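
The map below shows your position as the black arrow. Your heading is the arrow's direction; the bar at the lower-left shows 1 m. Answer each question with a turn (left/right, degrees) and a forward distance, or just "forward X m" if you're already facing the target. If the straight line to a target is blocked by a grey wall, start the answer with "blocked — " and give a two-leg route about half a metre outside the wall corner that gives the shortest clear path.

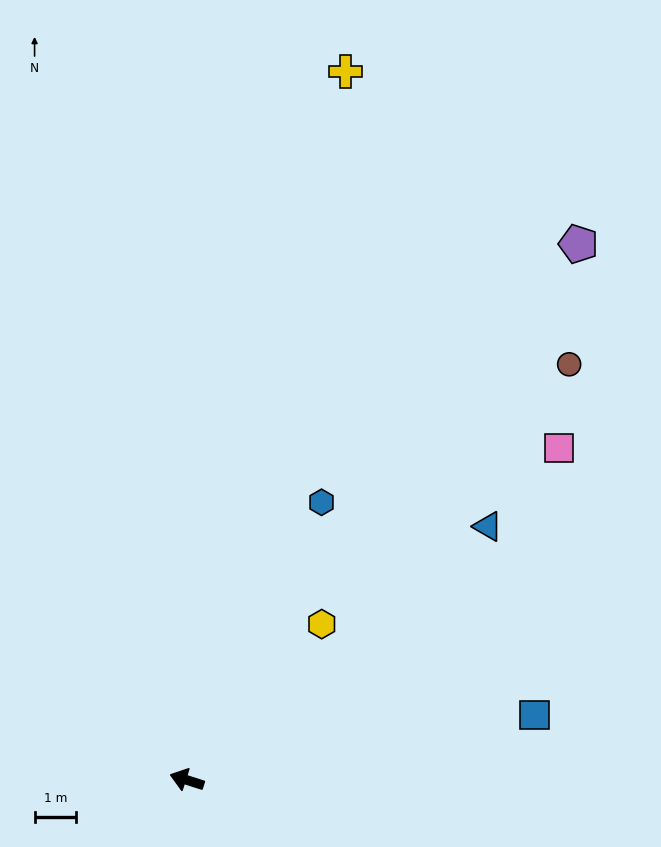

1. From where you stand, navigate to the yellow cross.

turn right 85°, forward 17.5 m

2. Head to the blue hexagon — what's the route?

turn right 98°, forward 7.4 m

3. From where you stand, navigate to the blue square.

turn right 152°, forward 8.5 m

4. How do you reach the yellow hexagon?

turn right 113°, forward 5.0 m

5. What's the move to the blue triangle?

turn right 122°, forward 9.5 m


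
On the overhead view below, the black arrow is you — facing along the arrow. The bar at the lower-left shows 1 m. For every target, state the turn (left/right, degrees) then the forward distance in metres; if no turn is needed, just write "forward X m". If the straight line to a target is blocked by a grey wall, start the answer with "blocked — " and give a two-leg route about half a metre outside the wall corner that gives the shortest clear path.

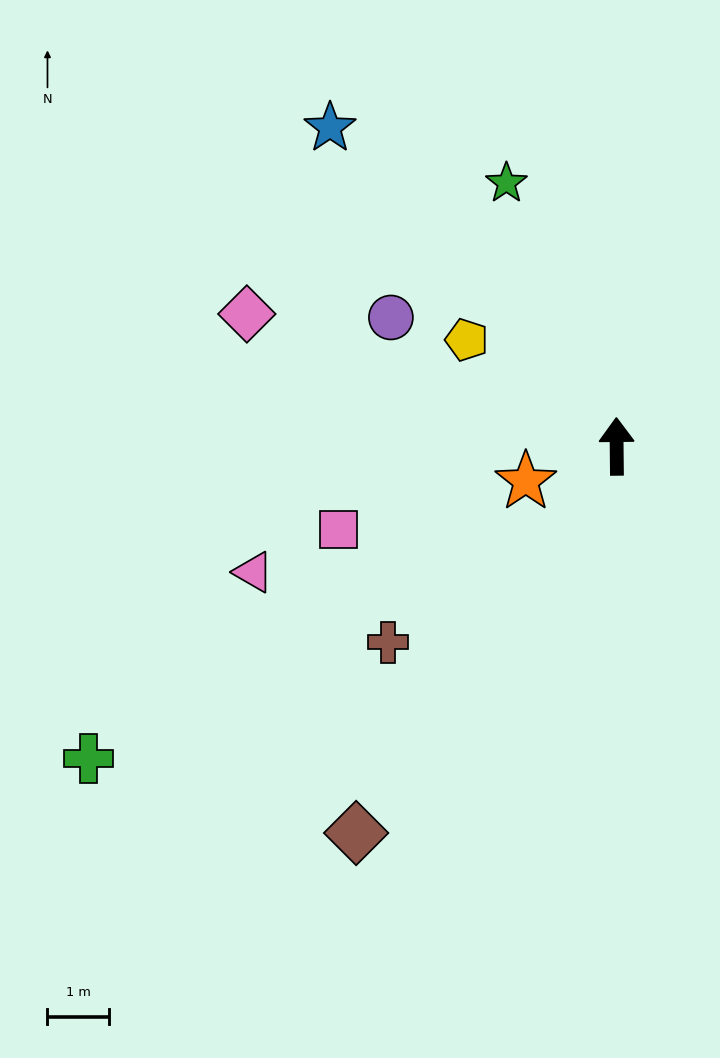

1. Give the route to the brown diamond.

turn left 145°, forward 7.5 m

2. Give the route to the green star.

turn left 22°, forward 4.6 m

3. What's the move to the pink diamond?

turn left 70°, forward 6.3 m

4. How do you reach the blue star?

turn left 41°, forward 6.9 m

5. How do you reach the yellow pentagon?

turn left 54°, forward 3.0 m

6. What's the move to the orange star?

turn left 110°, forward 1.6 m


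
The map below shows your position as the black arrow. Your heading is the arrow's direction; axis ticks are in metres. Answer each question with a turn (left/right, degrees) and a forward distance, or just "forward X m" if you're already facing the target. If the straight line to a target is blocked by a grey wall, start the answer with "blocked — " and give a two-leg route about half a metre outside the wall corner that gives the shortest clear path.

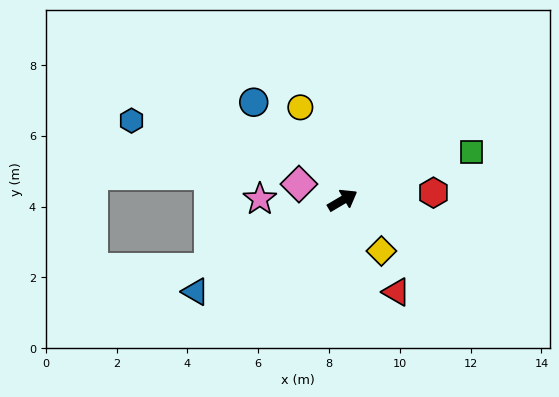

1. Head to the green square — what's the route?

turn right 10°, forward 3.9 m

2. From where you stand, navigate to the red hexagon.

turn right 26°, forward 2.6 m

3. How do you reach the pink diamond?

turn left 129°, forward 1.3 m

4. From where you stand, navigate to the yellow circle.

turn left 84°, forward 2.9 m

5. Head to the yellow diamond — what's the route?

turn right 83°, forward 1.8 m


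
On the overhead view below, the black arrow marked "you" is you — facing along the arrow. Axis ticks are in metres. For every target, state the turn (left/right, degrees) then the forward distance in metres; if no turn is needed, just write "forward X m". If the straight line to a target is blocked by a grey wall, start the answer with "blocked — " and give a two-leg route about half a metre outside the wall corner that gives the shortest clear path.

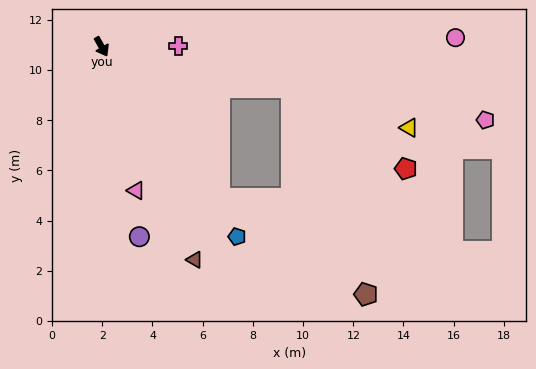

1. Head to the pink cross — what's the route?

turn left 61°, forward 3.1 m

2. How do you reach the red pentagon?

blocked — turn left 48°, forward 7.7 m, then turn right 23°, forward 5.6 m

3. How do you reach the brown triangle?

turn right 6°, forward 9.3 m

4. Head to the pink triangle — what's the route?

turn right 16°, forward 5.9 m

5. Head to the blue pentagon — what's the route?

turn left 6°, forward 9.3 m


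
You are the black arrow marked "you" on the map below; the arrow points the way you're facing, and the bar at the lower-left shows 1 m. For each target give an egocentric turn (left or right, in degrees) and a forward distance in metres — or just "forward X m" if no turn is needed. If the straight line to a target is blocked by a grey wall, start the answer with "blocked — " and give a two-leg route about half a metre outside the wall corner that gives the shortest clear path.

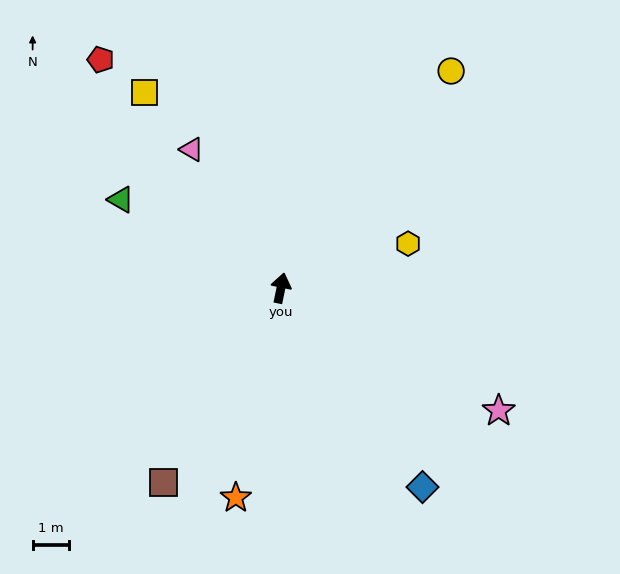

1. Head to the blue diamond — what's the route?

turn right 133°, forward 6.7 m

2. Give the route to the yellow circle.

turn right 26°, forward 7.5 m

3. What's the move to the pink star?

turn right 108°, forward 6.8 m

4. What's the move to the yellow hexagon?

turn right 59°, forward 3.7 m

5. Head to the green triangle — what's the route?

turn left 73°, forward 5.0 m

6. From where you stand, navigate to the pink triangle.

turn left 44°, forward 4.5 m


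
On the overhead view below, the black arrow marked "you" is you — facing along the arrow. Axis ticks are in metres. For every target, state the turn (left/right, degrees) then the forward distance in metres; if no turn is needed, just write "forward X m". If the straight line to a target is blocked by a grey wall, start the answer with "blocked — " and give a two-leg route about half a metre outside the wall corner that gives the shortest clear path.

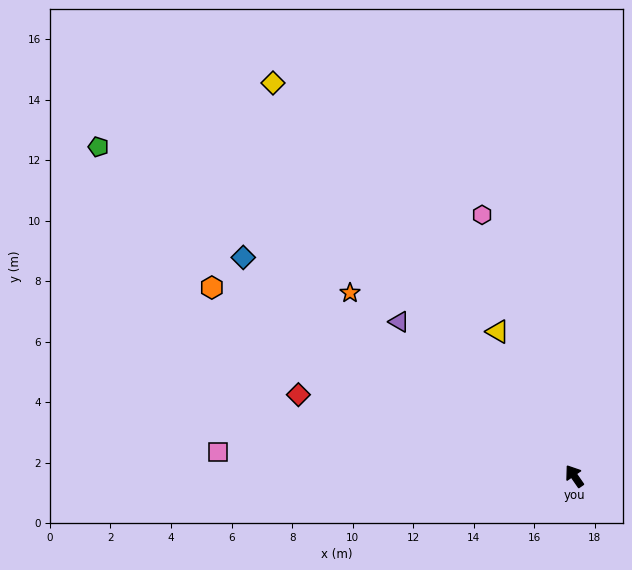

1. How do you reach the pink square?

turn left 51°, forward 11.8 m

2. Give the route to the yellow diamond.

turn left 3°, forward 16.4 m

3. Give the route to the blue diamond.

turn left 22°, forward 13.1 m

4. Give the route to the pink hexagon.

turn right 15°, forward 9.2 m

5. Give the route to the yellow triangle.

turn right 7°, forward 5.4 m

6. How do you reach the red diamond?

turn left 39°, forward 9.5 m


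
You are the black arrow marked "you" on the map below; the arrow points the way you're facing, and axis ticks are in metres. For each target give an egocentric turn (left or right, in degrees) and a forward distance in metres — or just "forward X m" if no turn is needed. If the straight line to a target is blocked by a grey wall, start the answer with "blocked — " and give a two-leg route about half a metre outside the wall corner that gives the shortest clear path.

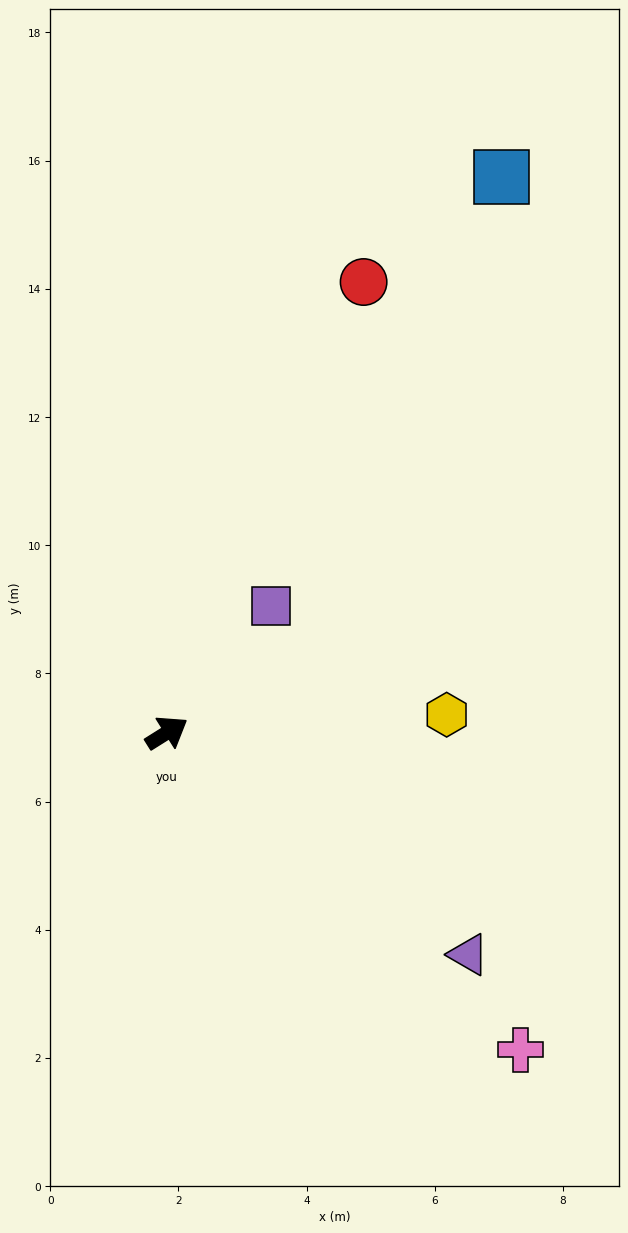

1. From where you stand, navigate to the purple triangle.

turn right 68°, forward 5.8 m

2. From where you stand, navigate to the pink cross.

turn right 74°, forward 7.4 m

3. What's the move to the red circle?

turn left 34°, forward 7.7 m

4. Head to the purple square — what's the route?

turn left 18°, forward 2.6 m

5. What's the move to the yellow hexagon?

turn right 28°, forward 4.4 m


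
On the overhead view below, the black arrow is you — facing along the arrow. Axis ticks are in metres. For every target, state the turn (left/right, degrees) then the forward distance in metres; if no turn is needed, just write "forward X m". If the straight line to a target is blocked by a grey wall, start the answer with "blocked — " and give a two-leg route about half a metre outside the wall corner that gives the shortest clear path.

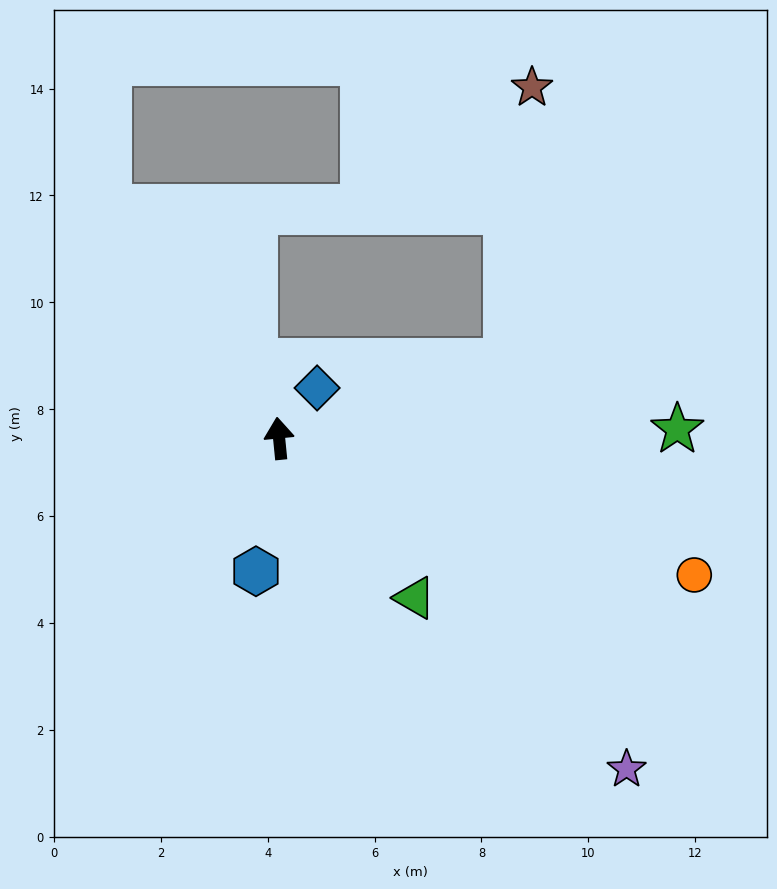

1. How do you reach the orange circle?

turn right 114°, forward 8.2 m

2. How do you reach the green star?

turn right 94°, forward 7.5 m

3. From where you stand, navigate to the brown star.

blocked — turn right 77°, forward 4.5 m, then turn left 66°, forward 5.1 m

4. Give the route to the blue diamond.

turn right 43°, forward 1.2 m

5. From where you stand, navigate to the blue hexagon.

turn left 164°, forward 2.5 m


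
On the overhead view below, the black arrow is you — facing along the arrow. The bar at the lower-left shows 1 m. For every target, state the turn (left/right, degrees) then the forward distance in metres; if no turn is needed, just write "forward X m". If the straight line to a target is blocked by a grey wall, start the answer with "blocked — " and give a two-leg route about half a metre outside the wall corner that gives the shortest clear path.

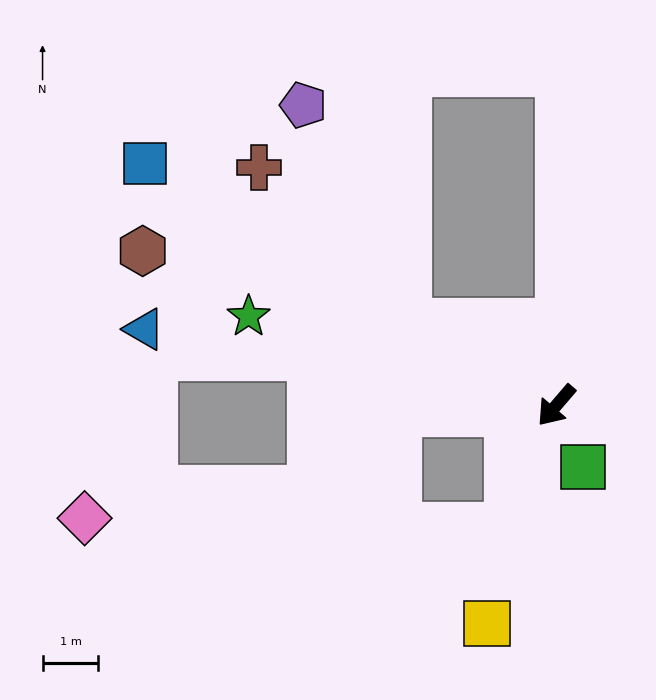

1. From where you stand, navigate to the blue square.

turn right 80°, forward 8.5 m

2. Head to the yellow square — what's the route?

turn left 23°, forward 4.1 m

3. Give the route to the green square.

turn left 64°, forward 1.2 m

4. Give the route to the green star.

turn right 66°, forward 5.7 m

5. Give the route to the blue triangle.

turn right 60°, forward 7.5 m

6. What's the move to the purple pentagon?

blocked — turn right 79°, forward 3.1 m, then turn right 35°, forward 4.3 m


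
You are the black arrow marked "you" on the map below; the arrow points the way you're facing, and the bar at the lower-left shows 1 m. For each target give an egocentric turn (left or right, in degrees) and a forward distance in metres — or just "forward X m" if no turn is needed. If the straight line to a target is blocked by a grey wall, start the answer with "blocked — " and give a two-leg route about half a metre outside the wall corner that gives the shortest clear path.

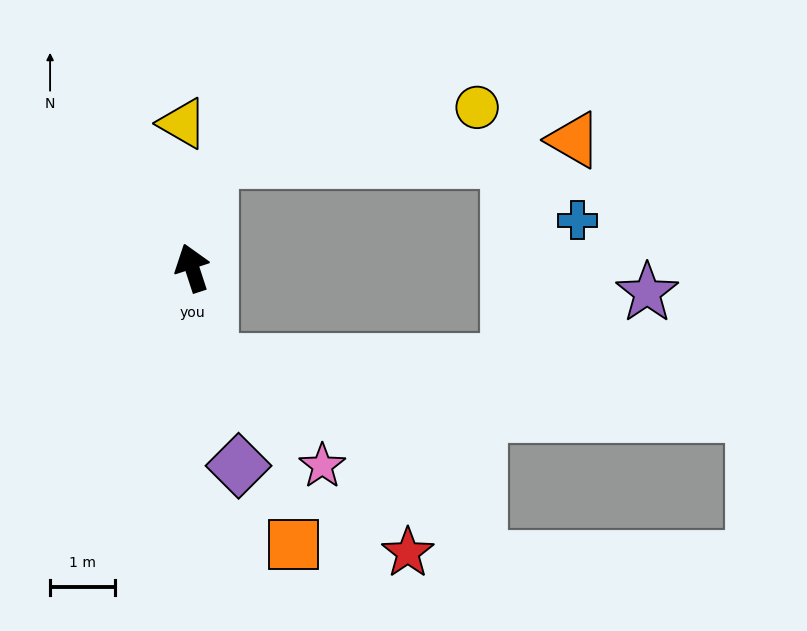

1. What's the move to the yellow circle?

blocked — turn right 28°, forward 1.7 m, then turn right 69°, forward 4.2 m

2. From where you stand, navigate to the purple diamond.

turn left 175°, forward 3.1 m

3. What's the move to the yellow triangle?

turn right 14°, forward 2.2 m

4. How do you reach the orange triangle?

blocked — turn right 28°, forward 1.7 m, then turn right 77°, forward 5.6 m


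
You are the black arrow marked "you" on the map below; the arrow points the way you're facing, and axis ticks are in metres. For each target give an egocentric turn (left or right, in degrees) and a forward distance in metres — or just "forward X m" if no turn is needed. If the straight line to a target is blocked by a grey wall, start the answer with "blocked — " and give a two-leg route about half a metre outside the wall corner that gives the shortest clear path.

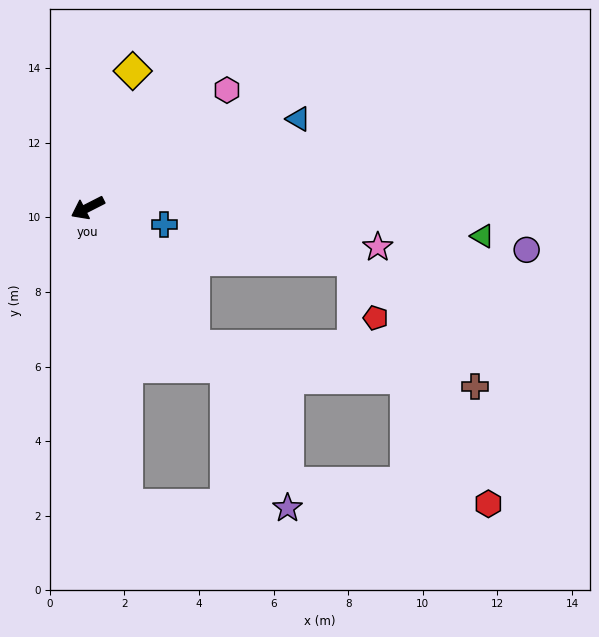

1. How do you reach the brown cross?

blocked — turn left 101°, forward 4.7 m, then turn left 44°, forward 7.6 m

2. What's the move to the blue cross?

turn left 141°, forward 2.1 m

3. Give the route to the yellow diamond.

turn right 135°, forward 3.9 m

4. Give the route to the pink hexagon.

turn right 167°, forward 4.9 m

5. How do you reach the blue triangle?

turn left 176°, forward 6.1 m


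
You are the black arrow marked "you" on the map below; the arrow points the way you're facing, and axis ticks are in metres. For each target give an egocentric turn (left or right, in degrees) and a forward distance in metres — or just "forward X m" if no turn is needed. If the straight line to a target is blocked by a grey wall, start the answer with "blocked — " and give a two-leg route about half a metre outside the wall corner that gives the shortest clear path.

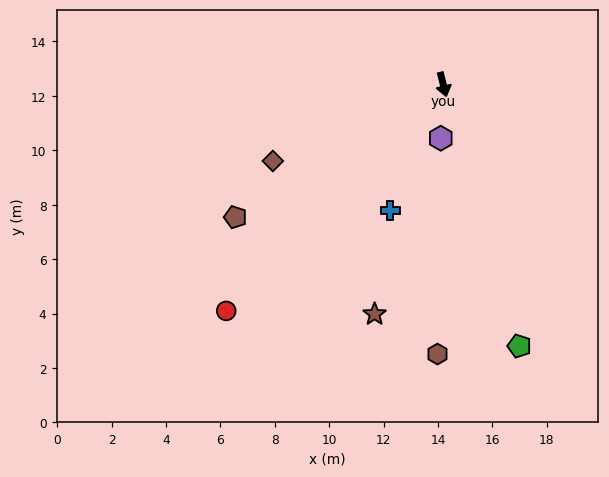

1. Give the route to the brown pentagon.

turn right 71°, forward 9.1 m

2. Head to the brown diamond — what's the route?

turn right 80°, forward 6.9 m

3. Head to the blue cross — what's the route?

turn right 37°, forward 5.0 m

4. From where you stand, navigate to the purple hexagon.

turn right 17°, forward 2.0 m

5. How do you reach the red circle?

turn right 58°, forward 11.5 m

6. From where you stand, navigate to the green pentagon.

turn left 2°, forward 10.0 m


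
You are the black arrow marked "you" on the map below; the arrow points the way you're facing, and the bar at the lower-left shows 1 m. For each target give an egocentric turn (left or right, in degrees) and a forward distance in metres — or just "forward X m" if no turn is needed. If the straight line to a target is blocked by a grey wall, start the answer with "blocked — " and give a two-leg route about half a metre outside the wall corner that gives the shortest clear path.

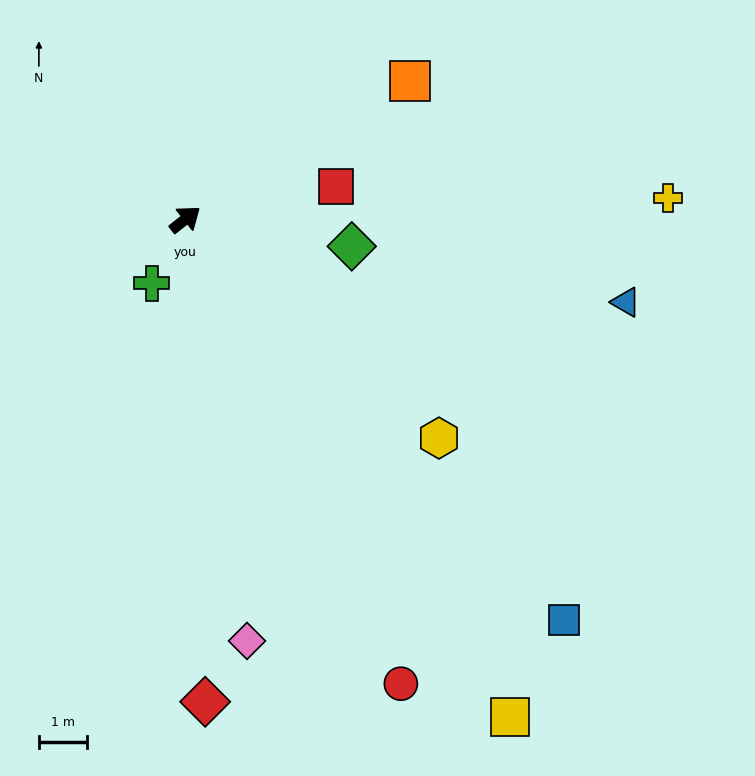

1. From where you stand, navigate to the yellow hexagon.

turn right 79°, forward 7.0 m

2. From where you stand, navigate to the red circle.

turn right 103°, forward 10.6 m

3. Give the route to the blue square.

turn right 85°, forward 11.5 m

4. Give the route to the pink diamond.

turn right 120°, forward 8.8 m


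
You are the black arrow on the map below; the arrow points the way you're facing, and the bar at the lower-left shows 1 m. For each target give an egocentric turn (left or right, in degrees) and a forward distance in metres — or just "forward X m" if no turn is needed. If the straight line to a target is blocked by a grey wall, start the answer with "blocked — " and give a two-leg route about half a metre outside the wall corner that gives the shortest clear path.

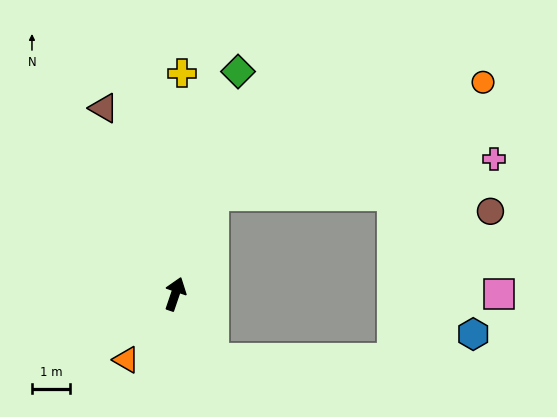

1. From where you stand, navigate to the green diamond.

turn left 3°, forward 6.1 m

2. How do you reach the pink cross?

blocked — turn right 2°, forward 2.8 m, then turn right 62°, forward 7.5 m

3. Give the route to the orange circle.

blocked — turn right 2°, forward 2.8 m, then turn right 47°, forward 7.7 m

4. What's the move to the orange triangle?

turn left 162°, forward 2.2 m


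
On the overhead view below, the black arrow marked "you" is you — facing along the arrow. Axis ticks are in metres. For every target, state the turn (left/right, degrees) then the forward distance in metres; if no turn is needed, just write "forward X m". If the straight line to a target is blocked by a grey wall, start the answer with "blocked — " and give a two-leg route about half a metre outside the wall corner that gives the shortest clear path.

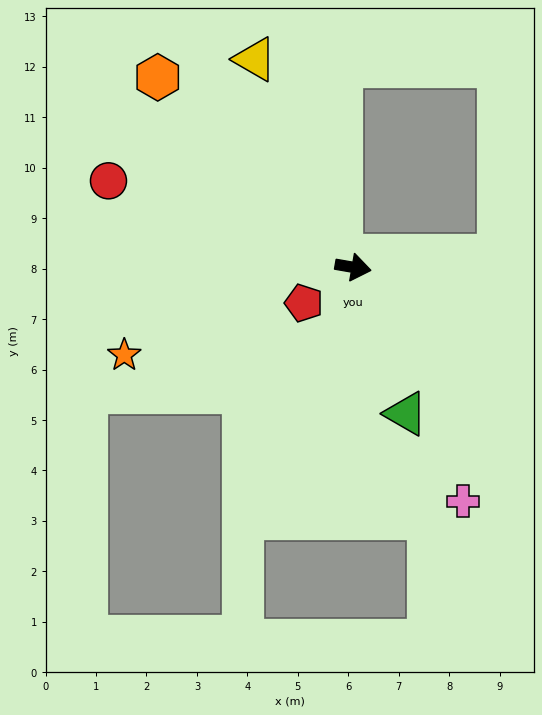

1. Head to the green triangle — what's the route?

turn right 60°, forward 3.1 m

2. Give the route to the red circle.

turn left 170°, forward 5.1 m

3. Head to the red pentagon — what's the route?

turn right 134°, forward 1.2 m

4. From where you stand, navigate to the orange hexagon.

turn left 146°, forward 5.4 m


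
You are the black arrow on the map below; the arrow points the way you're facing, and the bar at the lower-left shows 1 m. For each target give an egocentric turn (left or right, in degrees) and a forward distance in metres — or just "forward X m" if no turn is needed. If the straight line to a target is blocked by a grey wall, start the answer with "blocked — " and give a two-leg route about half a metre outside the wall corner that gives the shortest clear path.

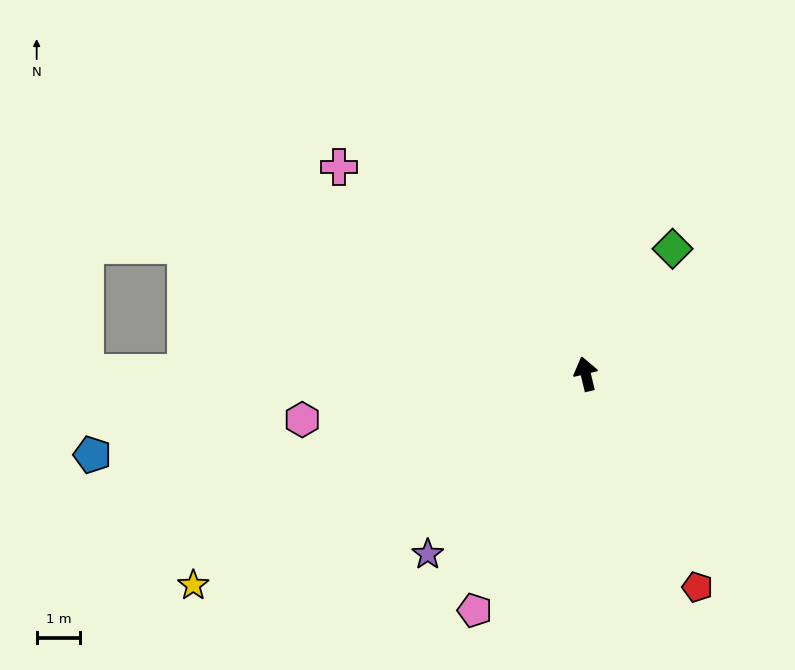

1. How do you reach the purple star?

turn left 125°, forward 5.5 m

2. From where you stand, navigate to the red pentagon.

turn right 166°, forward 5.5 m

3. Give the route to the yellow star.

turn left 105°, forward 10.3 m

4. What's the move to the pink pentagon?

turn left 141°, forward 6.0 m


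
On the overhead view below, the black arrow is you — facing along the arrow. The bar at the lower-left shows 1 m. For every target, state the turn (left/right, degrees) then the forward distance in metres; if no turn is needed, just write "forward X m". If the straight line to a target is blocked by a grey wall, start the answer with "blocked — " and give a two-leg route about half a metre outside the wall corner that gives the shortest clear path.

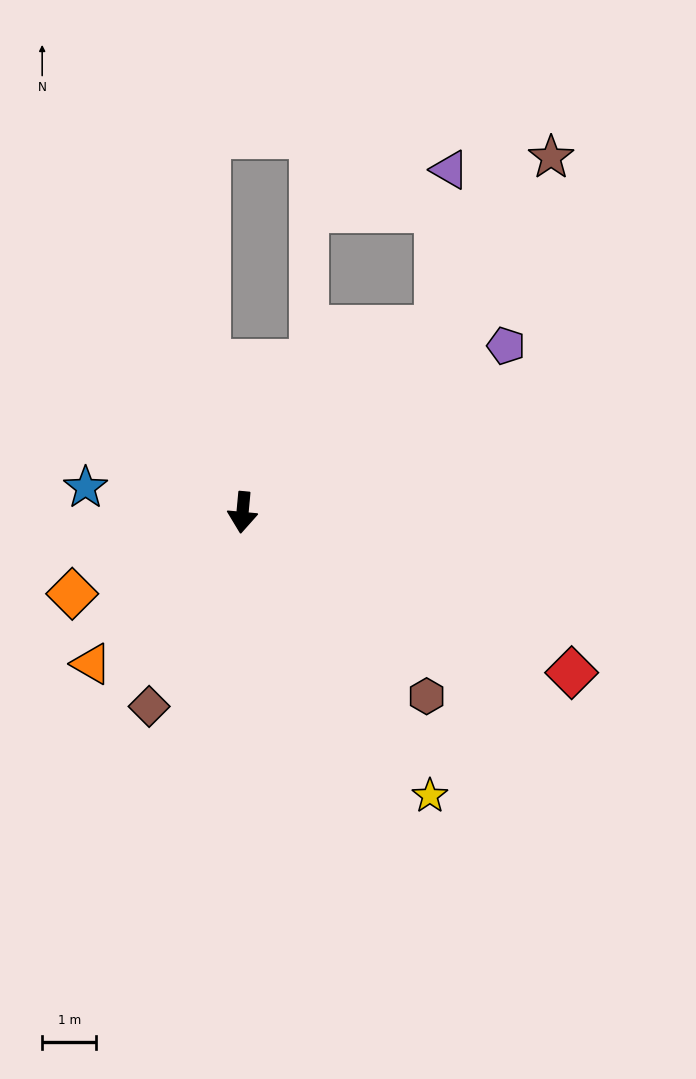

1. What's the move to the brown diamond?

turn right 20°, forward 4.0 m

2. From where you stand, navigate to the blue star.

turn right 94°, forward 2.9 m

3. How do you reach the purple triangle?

blocked — turn left 139°, forward 4.9 m, then turn left 42°, forward 2.9 m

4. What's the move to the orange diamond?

turn right 59°, forward 3.5 m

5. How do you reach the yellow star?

turn left 39°, forward 6.3 m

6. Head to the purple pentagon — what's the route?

turn left 128°, forward 5.7 m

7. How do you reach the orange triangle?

turn right 40°, forward 3.9 m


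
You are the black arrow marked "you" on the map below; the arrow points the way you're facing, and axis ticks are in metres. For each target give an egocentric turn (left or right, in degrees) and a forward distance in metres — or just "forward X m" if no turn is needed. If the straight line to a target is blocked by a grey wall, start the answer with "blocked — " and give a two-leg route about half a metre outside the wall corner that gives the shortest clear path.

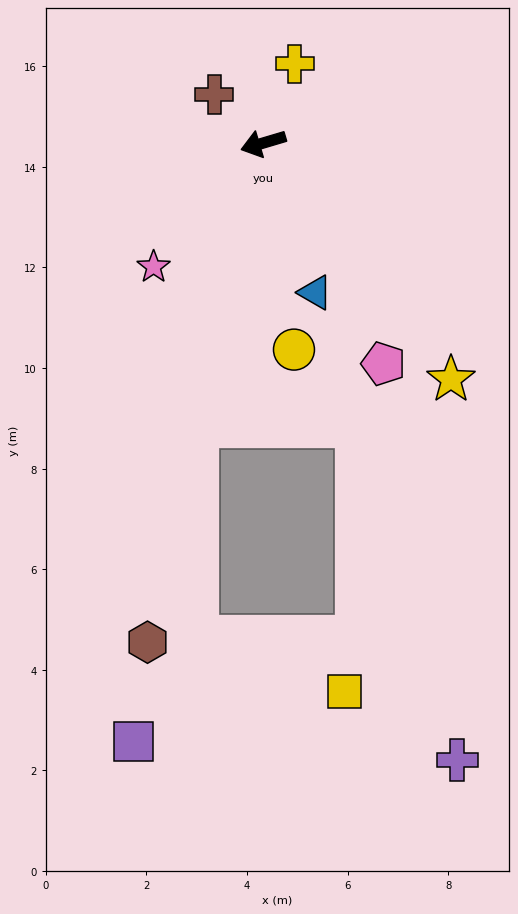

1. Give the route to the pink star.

turn left 32°, forward 3.3 m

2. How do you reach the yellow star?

turn left 112°, forward 6.0 m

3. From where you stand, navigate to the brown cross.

turn right 61°, forward 1.4 m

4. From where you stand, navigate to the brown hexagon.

turn left 60°, forward 10.2 m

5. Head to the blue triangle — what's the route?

turn left 93°, forward 3.1 m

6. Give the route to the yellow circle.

turn left 82°, forward 4.2 m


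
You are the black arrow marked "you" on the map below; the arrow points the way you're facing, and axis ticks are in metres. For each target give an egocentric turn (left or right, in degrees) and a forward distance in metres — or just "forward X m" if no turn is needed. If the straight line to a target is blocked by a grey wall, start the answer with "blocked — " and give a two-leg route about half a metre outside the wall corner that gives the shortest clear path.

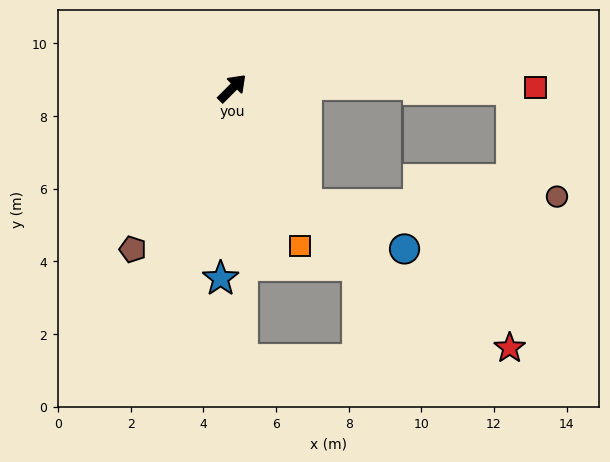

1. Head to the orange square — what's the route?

turn right 112°, forward 4.7 m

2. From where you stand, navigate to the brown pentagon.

turn right 167°, forward 5.2 m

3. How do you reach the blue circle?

blocked — turn right 102°, forward 3.8 m, then turn left 32°, forward 3.0 m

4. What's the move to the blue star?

turn right 138°, forward 5.2 m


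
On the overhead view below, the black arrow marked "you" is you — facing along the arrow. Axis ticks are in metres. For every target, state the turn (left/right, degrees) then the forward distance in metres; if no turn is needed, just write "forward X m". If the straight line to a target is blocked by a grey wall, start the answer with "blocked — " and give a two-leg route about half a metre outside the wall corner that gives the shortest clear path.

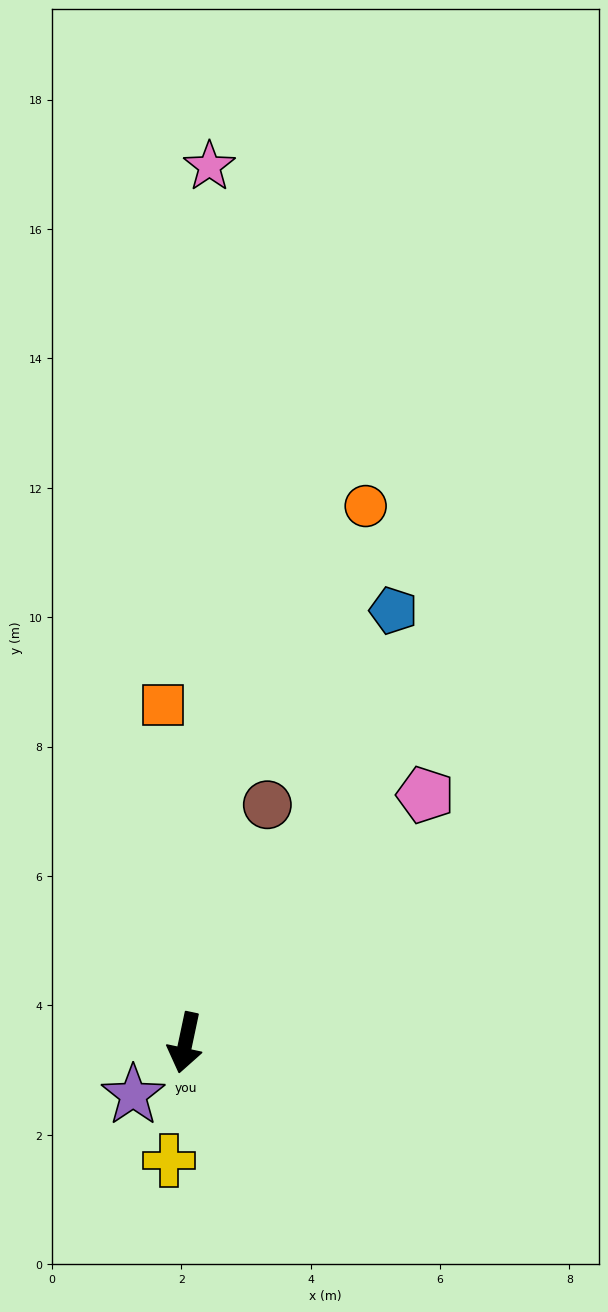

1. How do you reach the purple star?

turn right 33°, forward 1.1 m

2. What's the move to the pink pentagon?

turn left 148°, forward 5.3 m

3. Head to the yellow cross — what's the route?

turn left 4°, forward 1.8 m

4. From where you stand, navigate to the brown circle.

turn left 173°, forward 3.9 m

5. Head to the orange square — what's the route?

turn right 164°, forward 5.2 m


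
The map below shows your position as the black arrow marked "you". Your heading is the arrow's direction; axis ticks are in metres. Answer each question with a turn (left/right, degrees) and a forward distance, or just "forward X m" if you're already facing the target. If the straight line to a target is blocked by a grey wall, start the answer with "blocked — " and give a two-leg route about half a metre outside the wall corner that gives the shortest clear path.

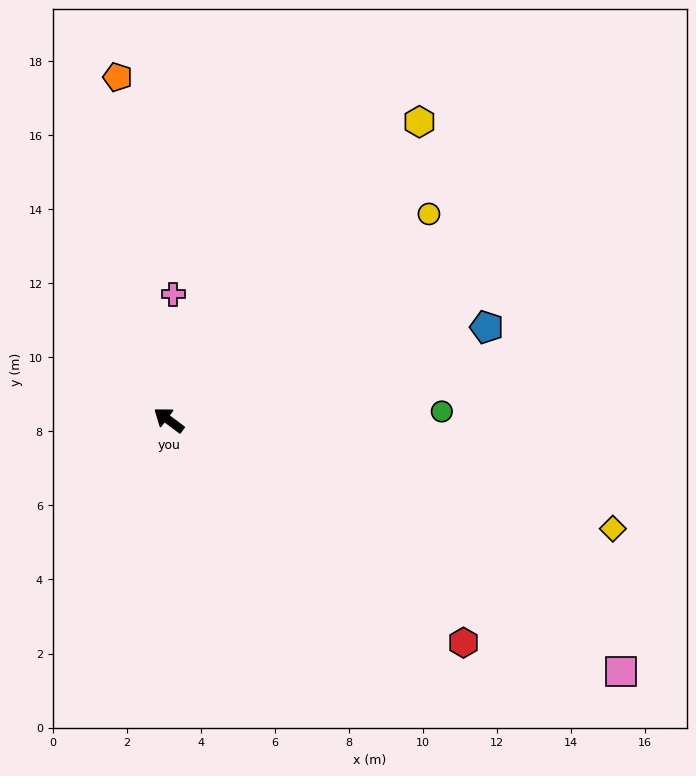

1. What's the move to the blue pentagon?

turn right 127°, forward 8.9 m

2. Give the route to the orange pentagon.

turn right 45°, forward 9.4 m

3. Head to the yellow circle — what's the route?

turn right 105°, forward 9.0 m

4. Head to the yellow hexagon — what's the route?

turn right 93°, forward 10.5 m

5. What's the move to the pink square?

turn right 172°, forward 14.0 m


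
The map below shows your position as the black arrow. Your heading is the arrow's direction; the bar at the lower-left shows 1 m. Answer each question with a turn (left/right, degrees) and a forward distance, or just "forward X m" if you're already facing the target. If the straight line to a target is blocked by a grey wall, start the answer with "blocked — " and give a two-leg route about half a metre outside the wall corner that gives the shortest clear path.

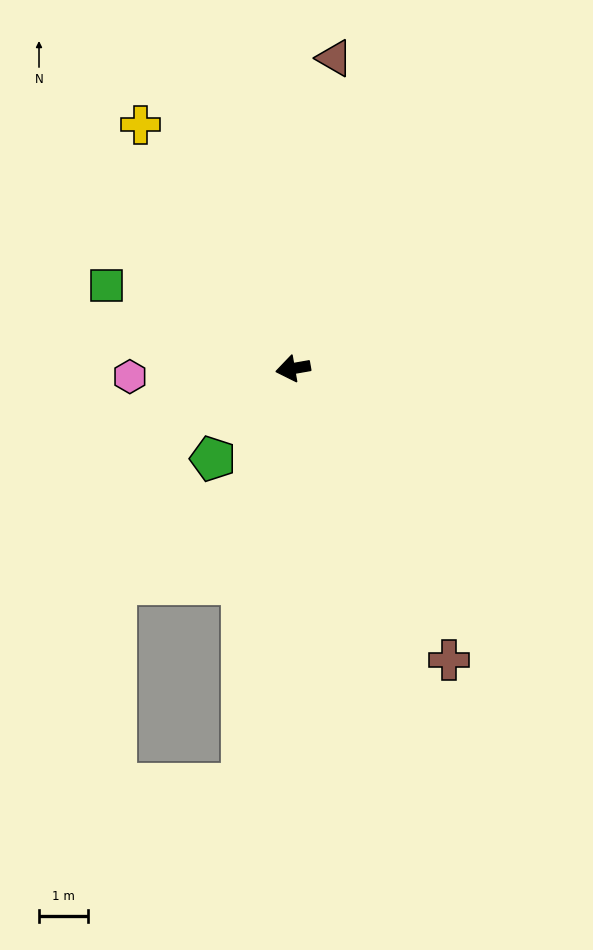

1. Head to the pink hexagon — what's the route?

turn right 7°, forward 3.3 m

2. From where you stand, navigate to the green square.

turn right 34°, forward 4.2 m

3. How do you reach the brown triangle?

turn right 108°, forward 6.4 m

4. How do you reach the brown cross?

turn left 108°, forward 6.7 m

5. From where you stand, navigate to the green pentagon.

turn left 38°, forward 2.5 m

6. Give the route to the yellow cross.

turn right 68°, forward 5.9 m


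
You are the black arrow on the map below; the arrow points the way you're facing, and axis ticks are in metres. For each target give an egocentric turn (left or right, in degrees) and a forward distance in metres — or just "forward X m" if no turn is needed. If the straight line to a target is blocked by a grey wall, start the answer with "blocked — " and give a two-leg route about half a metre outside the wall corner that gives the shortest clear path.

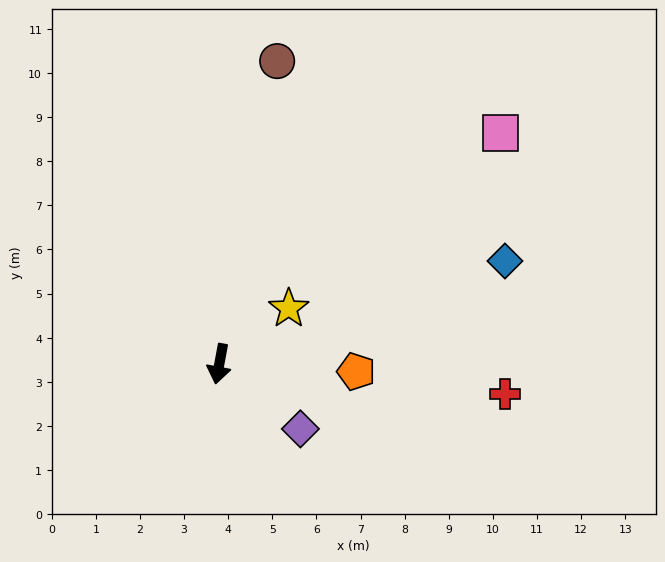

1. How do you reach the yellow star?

turn left 139°, forward 2.0 m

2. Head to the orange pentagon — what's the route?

turn left 97°, forward 3.1 m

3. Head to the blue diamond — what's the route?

turn left 120°, forward 6.9 m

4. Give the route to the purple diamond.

turn left 62°, forward 2.4 m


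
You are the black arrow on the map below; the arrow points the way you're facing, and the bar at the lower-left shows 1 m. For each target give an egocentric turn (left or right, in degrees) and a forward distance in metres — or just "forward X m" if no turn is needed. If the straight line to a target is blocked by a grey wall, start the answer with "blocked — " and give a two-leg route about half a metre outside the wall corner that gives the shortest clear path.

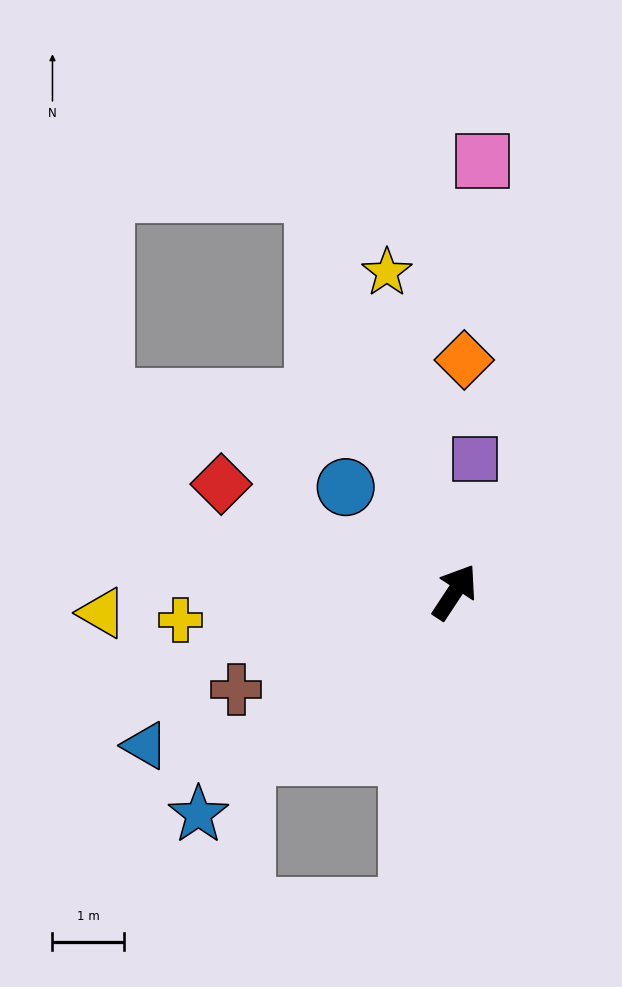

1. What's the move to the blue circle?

turn left 79°, forward 2.1 m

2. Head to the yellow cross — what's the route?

turn left 129°, forward 3.8 m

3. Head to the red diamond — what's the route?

turn left 99°, forward 3.6 m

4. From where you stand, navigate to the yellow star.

turn left 45°, forward 4.5 m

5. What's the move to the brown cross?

turn left 147°, forward 3.3 m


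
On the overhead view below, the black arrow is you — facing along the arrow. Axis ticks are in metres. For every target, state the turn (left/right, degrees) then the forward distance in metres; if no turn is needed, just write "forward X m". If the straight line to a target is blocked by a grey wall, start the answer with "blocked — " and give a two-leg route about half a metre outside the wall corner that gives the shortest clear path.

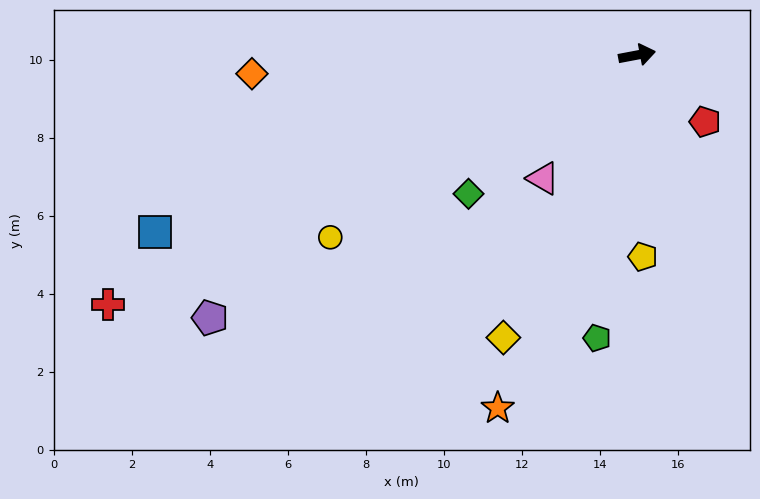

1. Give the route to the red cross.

turn right 165°, forward 15.0 m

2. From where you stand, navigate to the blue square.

turn right 171°, forward 13.2 m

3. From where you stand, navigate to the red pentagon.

turn right 55°, forward 2.4 m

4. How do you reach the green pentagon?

turn right 109°, forward 7.3 m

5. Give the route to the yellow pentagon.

turn right 99°, forward 5.2 m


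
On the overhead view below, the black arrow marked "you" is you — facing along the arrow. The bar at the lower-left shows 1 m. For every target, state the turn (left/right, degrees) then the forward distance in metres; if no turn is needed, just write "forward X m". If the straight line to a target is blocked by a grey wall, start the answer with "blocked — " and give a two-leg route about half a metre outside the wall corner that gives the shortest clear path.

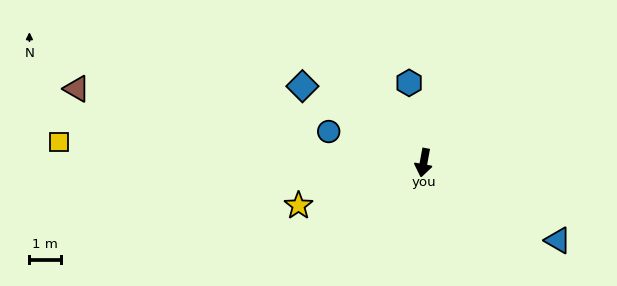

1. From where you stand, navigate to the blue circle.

turn right 98°, forward 3.2 m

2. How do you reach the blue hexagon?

turn right 159°, forward 2.6 m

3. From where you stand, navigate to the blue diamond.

turn right 112°, forward 4.6 m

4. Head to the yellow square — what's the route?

turn right 83°, forward 11.7 m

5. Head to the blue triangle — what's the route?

turn left 70°, forward 5.0 m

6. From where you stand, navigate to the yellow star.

turn right 61°, forward 4.2 m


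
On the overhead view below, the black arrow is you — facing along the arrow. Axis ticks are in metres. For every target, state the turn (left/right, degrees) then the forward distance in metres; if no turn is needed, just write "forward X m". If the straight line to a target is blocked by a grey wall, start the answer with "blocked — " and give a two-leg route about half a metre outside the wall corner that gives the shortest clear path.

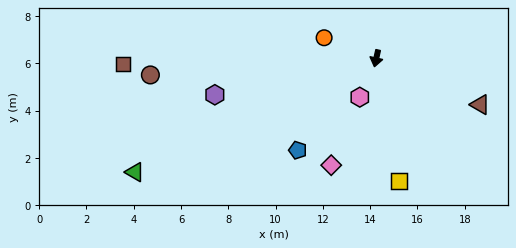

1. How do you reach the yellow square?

turn left 23°, forward 5.3 m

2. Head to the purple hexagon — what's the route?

turn right 65°, forward 7.0 m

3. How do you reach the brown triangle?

turn left 78°, forward 4.8 m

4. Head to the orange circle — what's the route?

turn right 99°, forward 2.4 m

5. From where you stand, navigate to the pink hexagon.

turn right 11°, forward 1.8 m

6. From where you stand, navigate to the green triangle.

turn right 52°, forward 11.3 m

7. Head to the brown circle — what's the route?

turn right 73°, forward 9.6 m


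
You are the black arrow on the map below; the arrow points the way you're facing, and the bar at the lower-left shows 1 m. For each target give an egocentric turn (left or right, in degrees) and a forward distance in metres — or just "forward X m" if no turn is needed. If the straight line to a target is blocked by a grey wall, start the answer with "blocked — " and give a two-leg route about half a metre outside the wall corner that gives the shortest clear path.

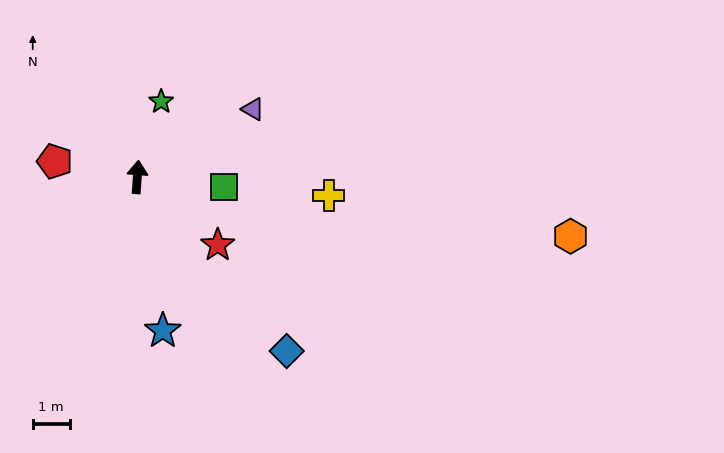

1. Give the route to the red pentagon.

turn left 83°, forward 2.3 m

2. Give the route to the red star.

turn right 126°, forward 2.9 m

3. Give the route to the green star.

turn right 13°, forward 2.1 m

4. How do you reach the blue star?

turn right 166°, forward 4.2 m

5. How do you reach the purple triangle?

turn right 56°, forward 3.6 m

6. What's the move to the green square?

turn right 92°, forward 2.4 m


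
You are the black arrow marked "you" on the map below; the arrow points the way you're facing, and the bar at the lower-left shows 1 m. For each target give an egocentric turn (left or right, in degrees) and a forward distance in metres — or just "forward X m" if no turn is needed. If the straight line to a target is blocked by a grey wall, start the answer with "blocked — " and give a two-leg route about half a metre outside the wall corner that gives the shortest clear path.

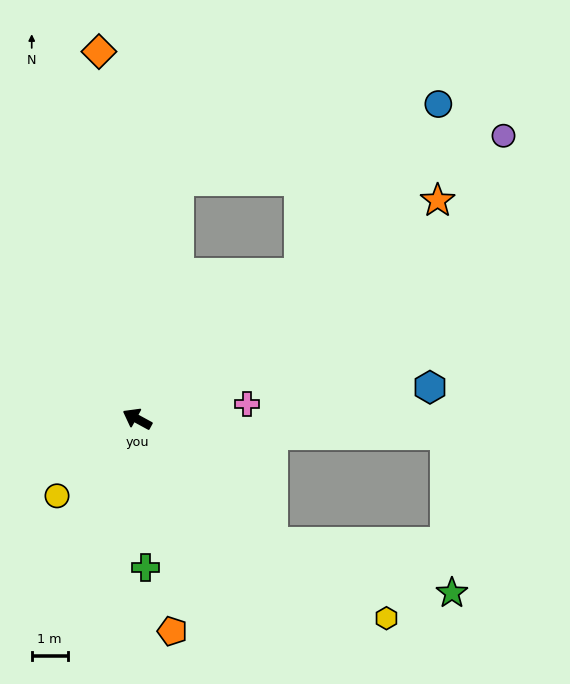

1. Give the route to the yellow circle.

turn left 72°, forward 3.1 m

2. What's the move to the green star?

blocked — turn left 166°, forward 5.1 m, then turn left 27°, forward 5.2 m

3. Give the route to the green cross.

turn left 122°, forward 4.1 m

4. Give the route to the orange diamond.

turn right 55°, forward 10.3 m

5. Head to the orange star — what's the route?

turn right 115°, forward 10.3 m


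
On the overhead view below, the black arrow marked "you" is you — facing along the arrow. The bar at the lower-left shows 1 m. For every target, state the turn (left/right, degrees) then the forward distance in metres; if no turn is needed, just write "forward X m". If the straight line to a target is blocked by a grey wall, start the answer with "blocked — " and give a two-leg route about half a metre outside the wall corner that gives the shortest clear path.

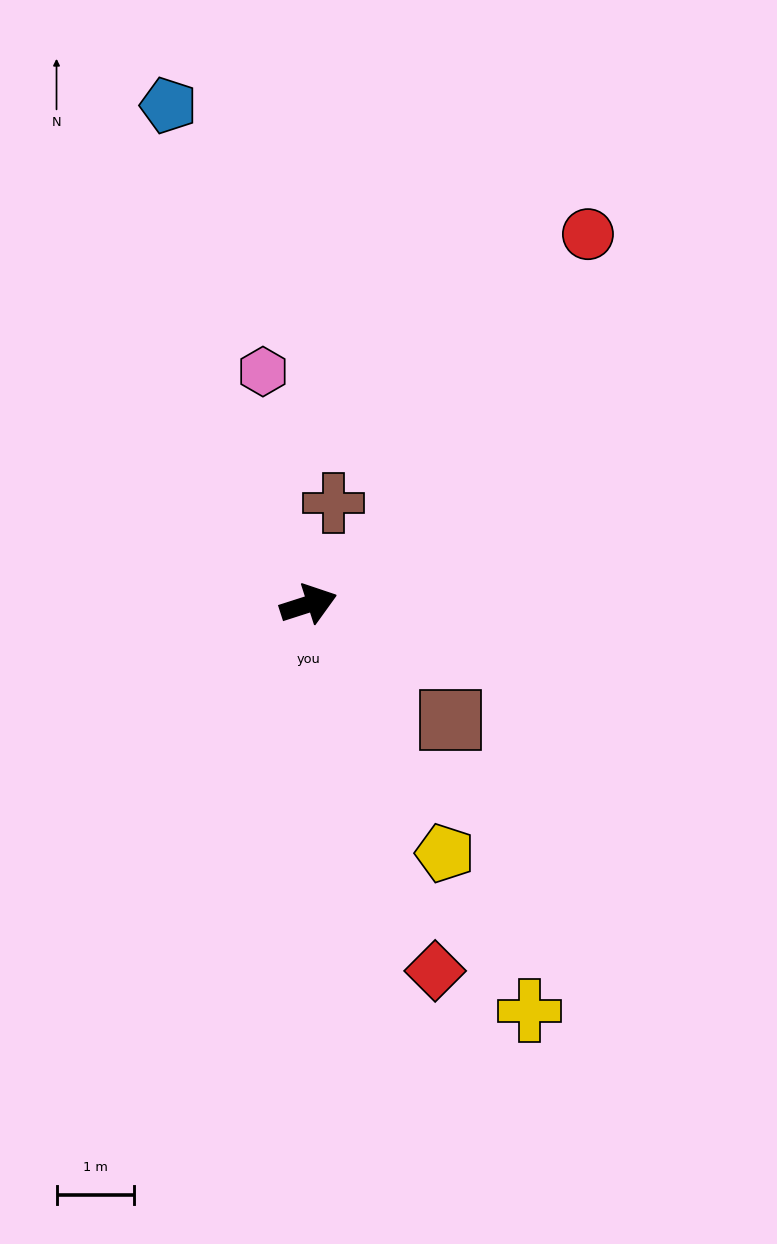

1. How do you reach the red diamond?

turn right 89°, forward 5.0 m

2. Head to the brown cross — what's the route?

turn left 58°, forward 1.4 m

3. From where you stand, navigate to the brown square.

turn right 57°, forward 2.4 m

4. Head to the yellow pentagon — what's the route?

turn right 79°, forward 3.7 m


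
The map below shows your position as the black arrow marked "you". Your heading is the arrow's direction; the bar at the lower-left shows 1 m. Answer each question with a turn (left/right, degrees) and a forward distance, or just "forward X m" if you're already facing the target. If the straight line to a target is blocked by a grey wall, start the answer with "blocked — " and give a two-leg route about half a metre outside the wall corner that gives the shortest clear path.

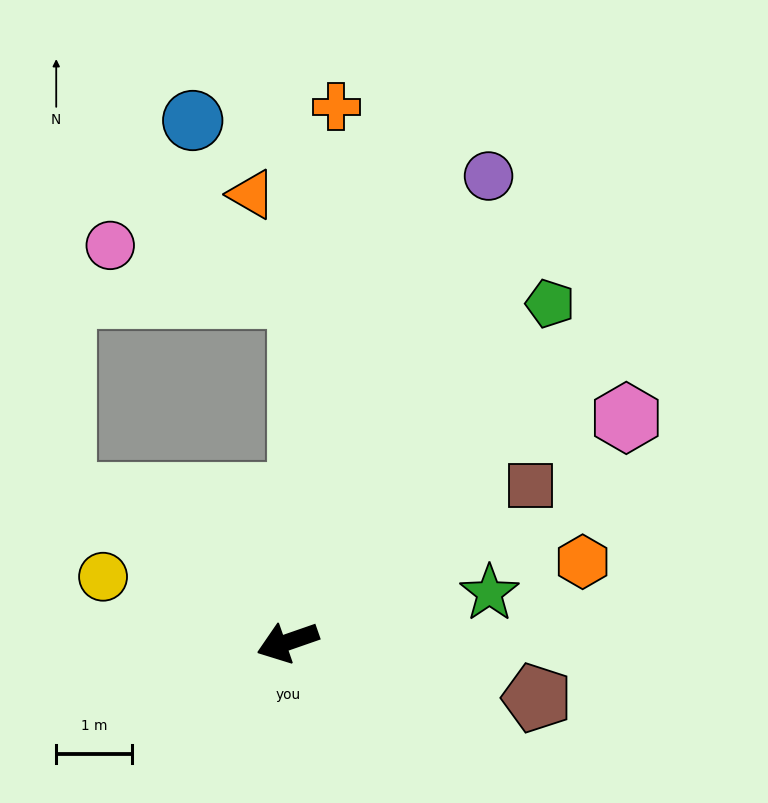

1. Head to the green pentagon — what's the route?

turn right 147°, forward 5.7 m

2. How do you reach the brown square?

turn right 166°, forward 3.8 m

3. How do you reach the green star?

turn left 175°, forward 2.8 m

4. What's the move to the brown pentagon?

turn left 148°, forward 3.4 m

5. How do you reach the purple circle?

turn right 133°, forward 6.7 m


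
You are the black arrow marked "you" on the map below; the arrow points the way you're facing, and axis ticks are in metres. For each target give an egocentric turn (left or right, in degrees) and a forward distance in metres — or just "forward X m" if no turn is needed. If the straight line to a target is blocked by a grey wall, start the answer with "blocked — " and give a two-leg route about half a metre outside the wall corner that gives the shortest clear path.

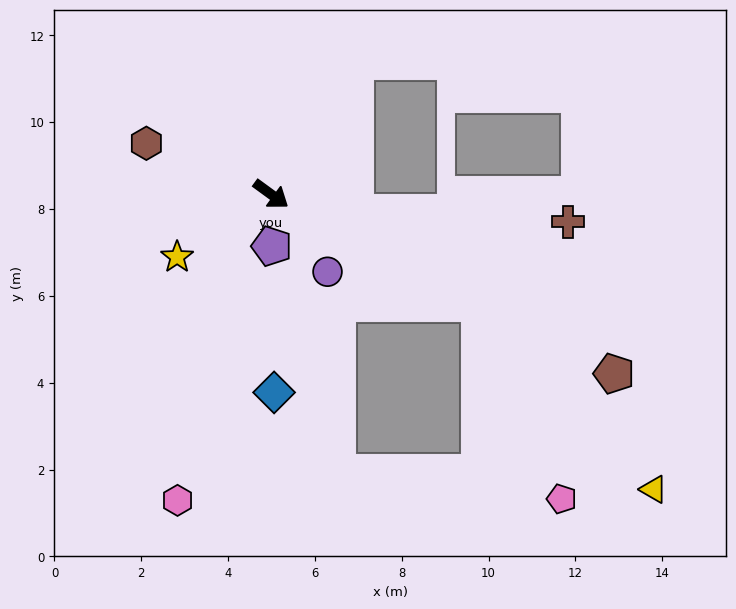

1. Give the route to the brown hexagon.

turn right 166°, forward 3.1 m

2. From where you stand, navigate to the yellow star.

turn right 110°, forward 2.6 m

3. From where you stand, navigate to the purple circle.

turn right 18°, forward 2.2 m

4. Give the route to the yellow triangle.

blocked — turn left 8°, forward 5.4 m, then turn right 19°, forward 5.9 m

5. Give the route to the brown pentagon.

turn left 9°, forward 8.9 m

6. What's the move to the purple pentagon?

turn right 53°, forward 1.2 m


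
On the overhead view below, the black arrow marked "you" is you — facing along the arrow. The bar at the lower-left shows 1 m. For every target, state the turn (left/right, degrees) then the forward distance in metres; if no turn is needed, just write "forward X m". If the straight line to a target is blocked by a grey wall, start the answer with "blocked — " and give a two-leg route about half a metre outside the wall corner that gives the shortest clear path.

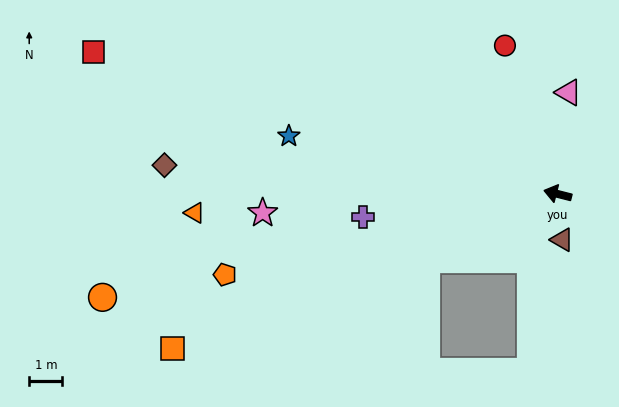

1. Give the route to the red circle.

turn right 56°, forward 4.7 m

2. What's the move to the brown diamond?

turn left 10°, forward 11.9 m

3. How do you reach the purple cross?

turn left 21°, forward 5.9 m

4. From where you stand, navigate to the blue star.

turn left 2°, forward 8.3 m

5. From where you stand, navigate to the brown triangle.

turn left 110°, forward 1.4 m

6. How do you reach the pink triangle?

turn right 82°, forward 3.1 m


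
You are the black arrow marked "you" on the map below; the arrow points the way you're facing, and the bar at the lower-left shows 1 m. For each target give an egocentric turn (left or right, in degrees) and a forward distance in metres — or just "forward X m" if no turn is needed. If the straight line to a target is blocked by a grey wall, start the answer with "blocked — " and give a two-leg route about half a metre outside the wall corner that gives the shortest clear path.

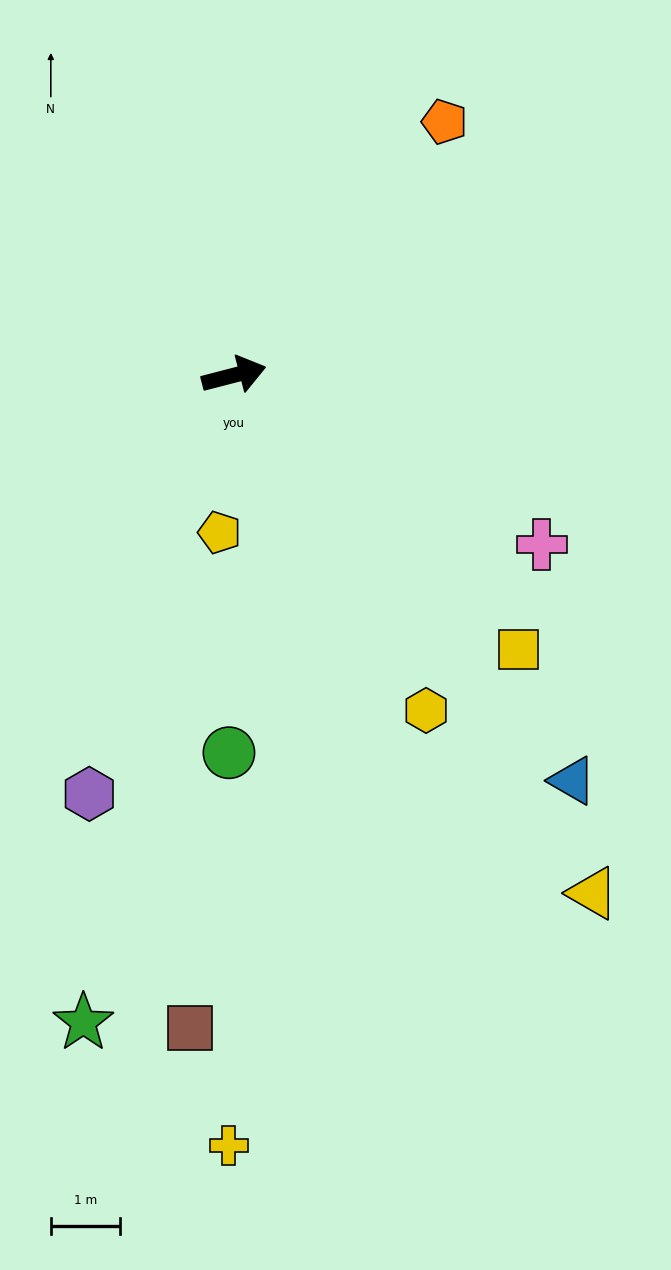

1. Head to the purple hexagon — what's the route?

turn right 124°, forward 6.4 m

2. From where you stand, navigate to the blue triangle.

turn right 65°, forward 7.7 m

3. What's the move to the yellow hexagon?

turn right 75°, forward 5.6 m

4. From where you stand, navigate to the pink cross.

turn right 43°, forward 5.1 m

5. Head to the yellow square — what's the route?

turn right 59°, forward 5.7 m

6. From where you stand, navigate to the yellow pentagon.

turn right 110°, forward 2.3 m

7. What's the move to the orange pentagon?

turn left 36°, forward 4.8 m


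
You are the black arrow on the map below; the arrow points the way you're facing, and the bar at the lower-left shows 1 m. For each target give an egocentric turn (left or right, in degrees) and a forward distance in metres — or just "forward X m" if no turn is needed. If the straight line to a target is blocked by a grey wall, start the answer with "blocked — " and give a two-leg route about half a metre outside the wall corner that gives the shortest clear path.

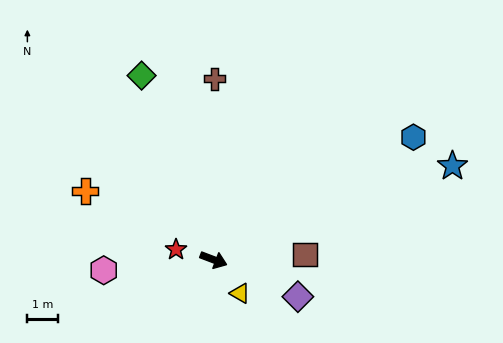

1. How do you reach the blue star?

turn left 42°, forward 8.3 m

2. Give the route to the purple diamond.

turn right 3°, forward 3.0 m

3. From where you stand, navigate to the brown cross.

turn left 111°, forward 5.9 m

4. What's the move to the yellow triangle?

turn right 31°, forward 1.4 m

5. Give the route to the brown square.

turn left 24°, forward 3.0 m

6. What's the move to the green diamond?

turn left 132°, forward 6.4 m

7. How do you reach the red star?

turn right 174°, forward 1.3 m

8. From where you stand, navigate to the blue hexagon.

turn left 52°, forward 7.6 m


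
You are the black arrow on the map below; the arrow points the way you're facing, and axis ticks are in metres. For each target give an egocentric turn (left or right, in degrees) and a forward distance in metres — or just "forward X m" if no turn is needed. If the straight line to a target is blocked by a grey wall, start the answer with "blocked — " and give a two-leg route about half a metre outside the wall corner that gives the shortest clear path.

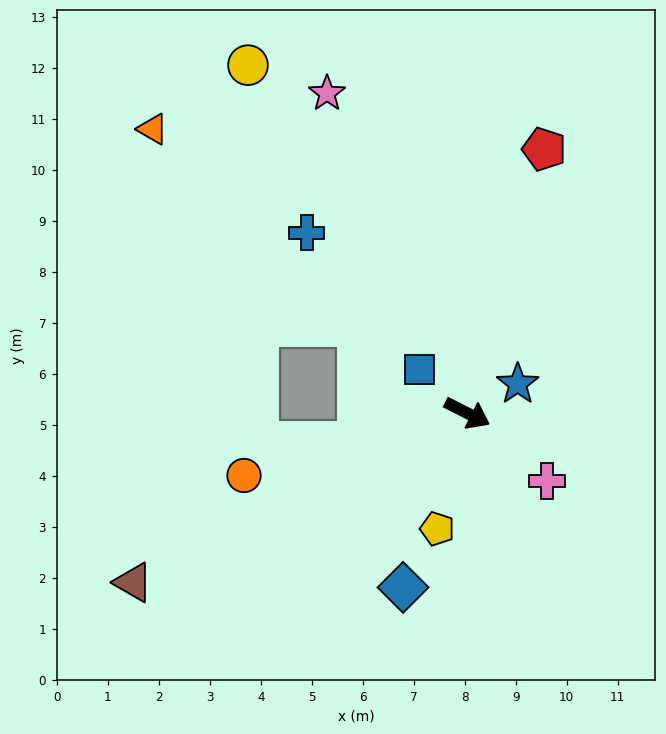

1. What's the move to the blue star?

turn left 57°, forward 1.1 m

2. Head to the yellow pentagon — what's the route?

turn right 78°, forward 2.3 m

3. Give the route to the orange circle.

turn right 138°, forward 4.5 m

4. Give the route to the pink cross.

turn right 13°, forward 2.1 m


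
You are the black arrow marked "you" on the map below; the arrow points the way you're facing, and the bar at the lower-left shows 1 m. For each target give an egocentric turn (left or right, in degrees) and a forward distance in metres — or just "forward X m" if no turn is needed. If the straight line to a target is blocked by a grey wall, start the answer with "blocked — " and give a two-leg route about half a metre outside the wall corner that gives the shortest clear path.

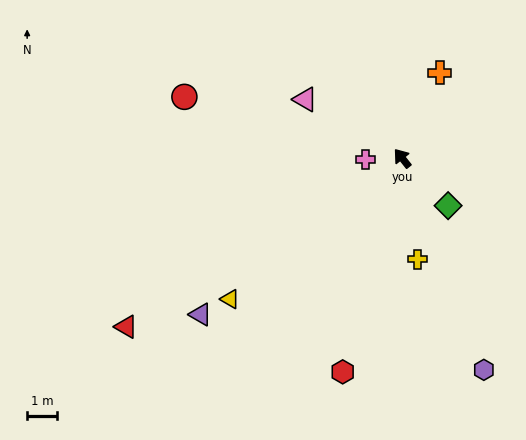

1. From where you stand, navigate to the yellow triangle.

turn left 91°, forward 7.5 m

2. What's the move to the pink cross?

turn left 54°, forward 1.2 m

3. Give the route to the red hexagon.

turn left 126°, forward 7.4 m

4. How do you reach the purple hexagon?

turn left 163°, forward 7.6 m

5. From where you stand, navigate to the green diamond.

turn right 174°, forward 2.2 m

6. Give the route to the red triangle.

turn left 83°, forward 10.9 m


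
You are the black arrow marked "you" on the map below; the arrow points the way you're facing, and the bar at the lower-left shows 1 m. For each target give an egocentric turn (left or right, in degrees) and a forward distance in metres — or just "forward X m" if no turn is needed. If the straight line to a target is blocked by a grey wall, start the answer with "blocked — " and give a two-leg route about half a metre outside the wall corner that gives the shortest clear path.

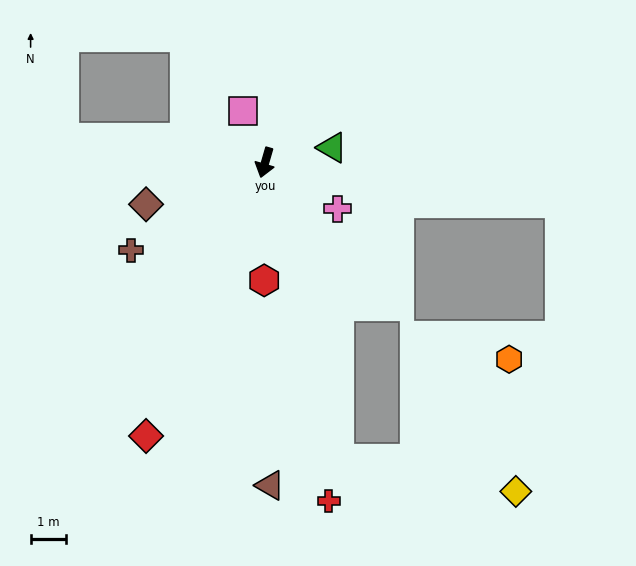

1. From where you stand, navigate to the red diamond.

turn right 7°, forward 8.4 m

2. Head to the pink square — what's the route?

turn right 141°, forward 1.6 m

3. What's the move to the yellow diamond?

blocked — turn left 30°, forward 8.6 m, then turn left 66°, forward 5.1 m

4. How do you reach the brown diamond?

turn right 55°, forward 3.5 m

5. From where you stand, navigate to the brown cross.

turn right 41°, forward 4.5 m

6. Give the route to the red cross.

turn left 27°, forward 9.7 m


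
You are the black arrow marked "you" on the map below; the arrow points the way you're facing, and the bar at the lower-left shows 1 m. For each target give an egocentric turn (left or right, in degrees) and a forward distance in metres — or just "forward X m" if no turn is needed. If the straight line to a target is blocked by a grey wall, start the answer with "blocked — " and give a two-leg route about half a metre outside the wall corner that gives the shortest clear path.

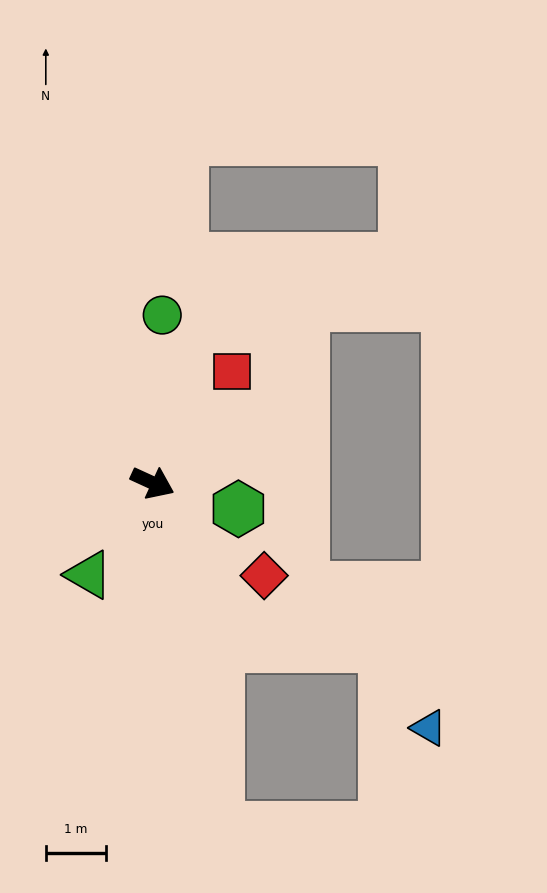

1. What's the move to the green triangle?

turn right 100°, forward 1.9 m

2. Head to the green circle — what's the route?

turn left 111°, forward 2.8 m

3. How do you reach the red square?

turn left 79°, forward 2.3 m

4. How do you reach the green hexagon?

turn left 8°, forward 1.5 m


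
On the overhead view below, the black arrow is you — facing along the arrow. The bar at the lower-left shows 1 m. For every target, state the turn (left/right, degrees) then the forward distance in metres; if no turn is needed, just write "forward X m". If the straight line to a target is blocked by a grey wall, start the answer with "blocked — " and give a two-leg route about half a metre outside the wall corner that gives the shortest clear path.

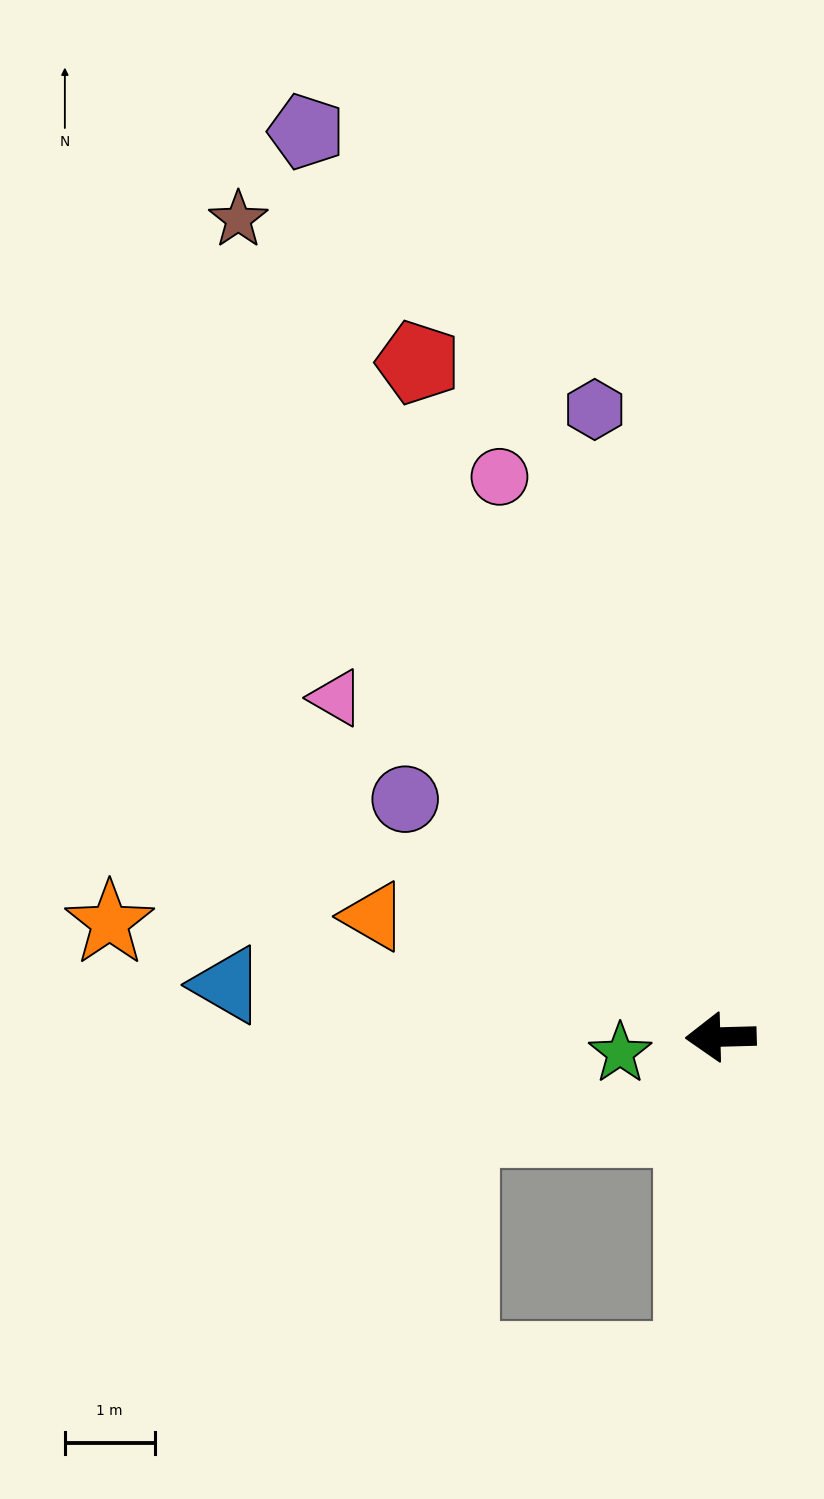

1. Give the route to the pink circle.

turn right 70°, forward 6.7 m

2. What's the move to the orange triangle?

turn right 21°, forward 4.1 m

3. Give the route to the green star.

turn left 8°, forward 1.1 m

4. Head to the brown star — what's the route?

turn right 61°, forward 10.6 m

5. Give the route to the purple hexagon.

turn right 80°, forward 7.1 m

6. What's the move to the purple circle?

turn right 39°, forward 4.4 m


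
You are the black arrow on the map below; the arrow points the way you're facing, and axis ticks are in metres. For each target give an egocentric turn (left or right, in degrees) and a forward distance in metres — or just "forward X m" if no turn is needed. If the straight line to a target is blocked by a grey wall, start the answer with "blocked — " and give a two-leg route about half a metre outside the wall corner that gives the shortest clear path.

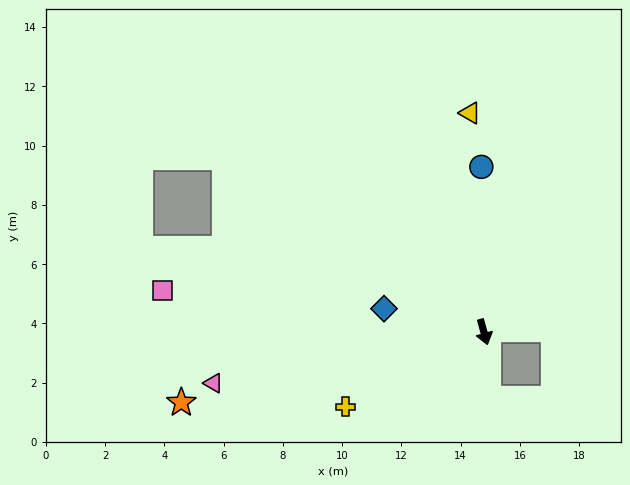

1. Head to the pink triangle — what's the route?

turn right 95°, forward 9.3 m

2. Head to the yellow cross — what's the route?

turn right 77°, forward 5.3 m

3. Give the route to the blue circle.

turn left 165°, forward 5.6 m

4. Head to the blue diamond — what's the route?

turn right 119°, forward 3.5 m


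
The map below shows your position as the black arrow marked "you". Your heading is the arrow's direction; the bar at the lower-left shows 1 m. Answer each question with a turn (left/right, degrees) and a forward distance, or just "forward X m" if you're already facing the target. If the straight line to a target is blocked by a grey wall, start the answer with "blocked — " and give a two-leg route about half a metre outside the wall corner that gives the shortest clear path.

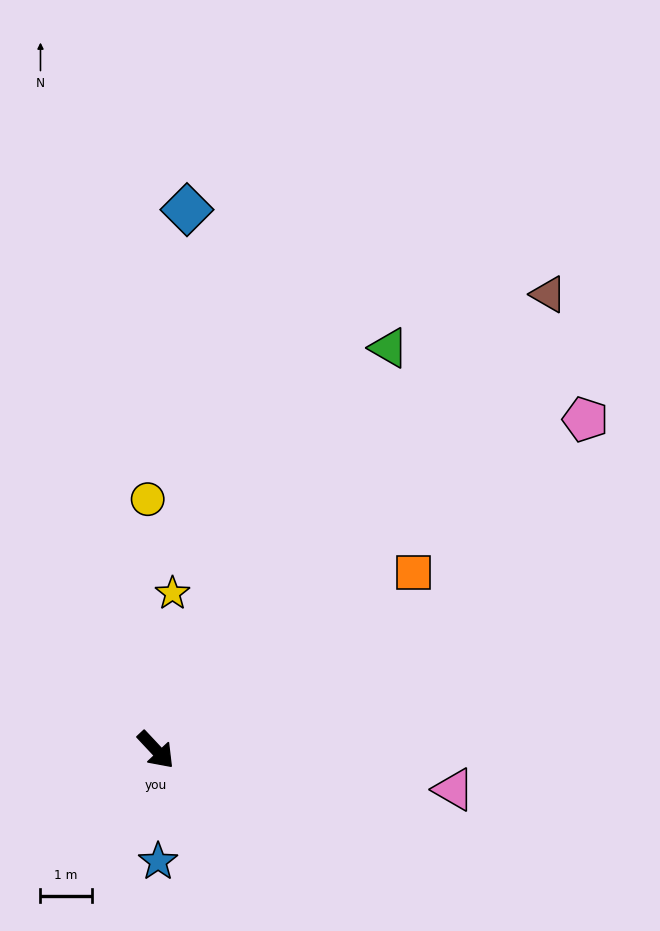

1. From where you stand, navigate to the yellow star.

turn left 131°, forward 3.1 m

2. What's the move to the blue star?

turn right 42°, forward 2.2 m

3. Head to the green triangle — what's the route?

turn left 107°, forward 9.0 m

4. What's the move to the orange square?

turn left 81°, forward 6.1 m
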